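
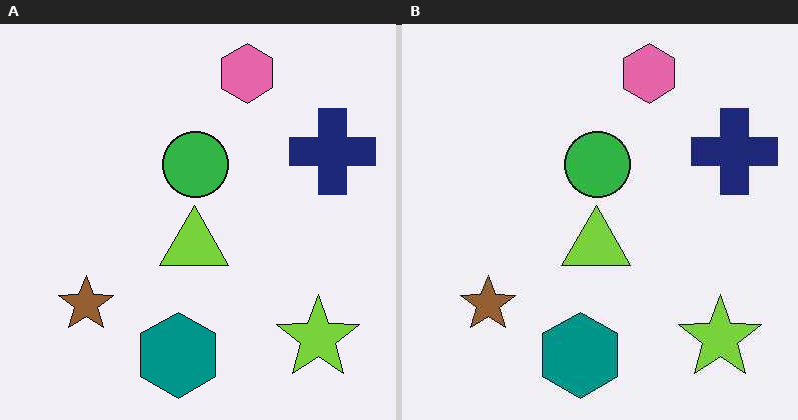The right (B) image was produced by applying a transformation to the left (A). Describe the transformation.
The image was JPEG-compressed with visible artifacts.

Blocky 8×8 compression artifacts appear around shape edges and the flat background shows ringing — characteristic JPEG degradation.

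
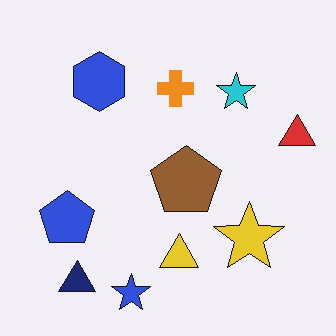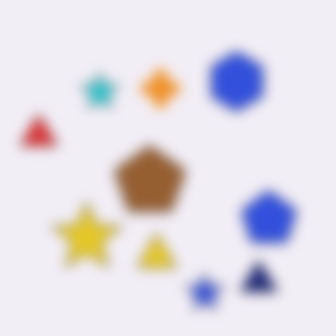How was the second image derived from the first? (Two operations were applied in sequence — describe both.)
The transformation is: strongly gaussian-blurred, then flipped horizontally (left ↔ right).

Shape edges and outlines are uniformly softened across the whole image. The red triangle is in the right of the first image and the left of the second — shapes on opposite sides of the vertical midline have swapped in a mirror flip.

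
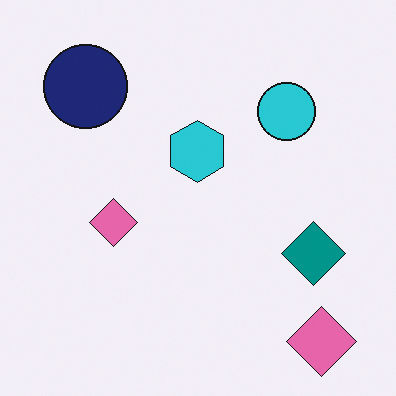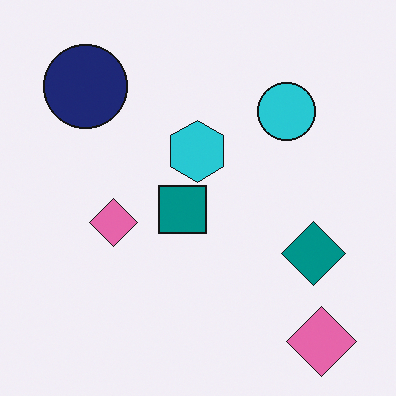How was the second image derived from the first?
The image was overlaid with an additional teal square.

A teal square appears in the second image that is absent from the first.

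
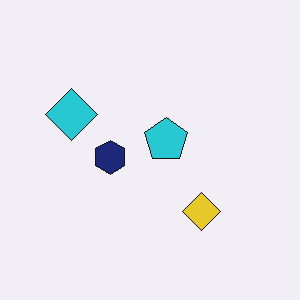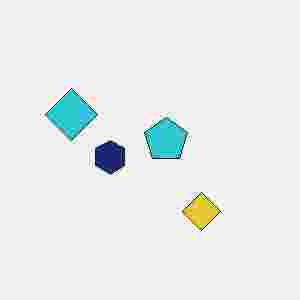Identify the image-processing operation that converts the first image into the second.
This is the original image heavily JPEG-compressed with obvious blocking artifacts.

Blocky 8×8 compression artifacts appear around shape edges and the flat background shows ringing — characteristic JPEG degradation.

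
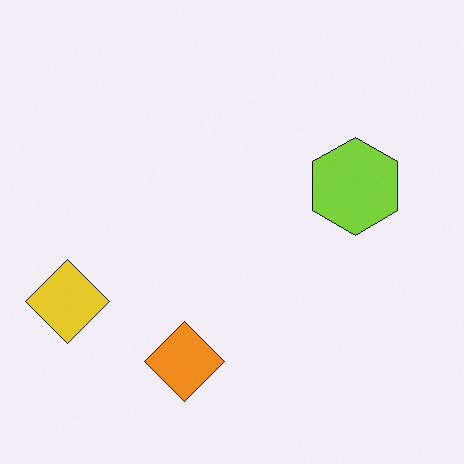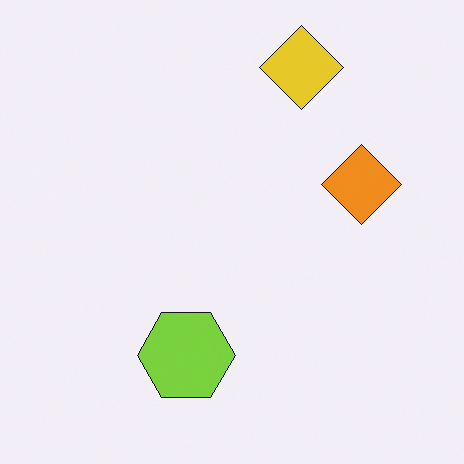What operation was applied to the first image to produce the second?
It was transposed (reflected across the top-left ↔ bottom-right diagonal).

Shapes have swapped their row and column positions — what was in the top-right is now in the bottom-left — a diagonal reflection.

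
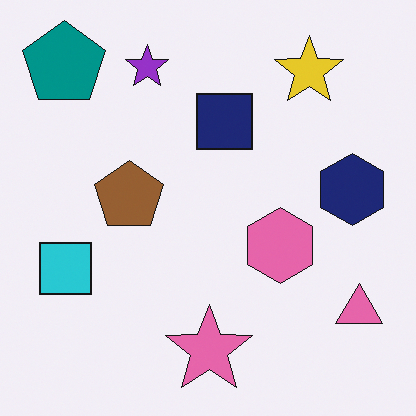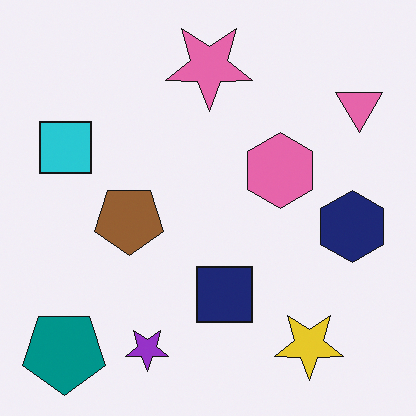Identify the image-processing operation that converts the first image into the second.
The second image is the first flipped vertically (top ↔ bottom).

The teal pentagon is in the top-left of the first image and the bottom-left of the second — shapes on opposite sides of the horizontal midline have swapped in a mirror flip.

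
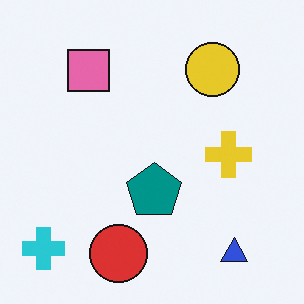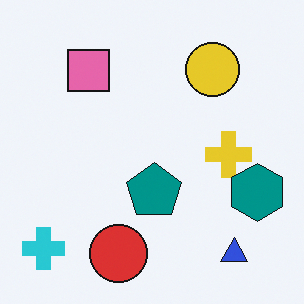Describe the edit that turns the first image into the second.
Overlaid with an additional teal hexagon.

A teal hexagon appears in the second image that is absent from the first.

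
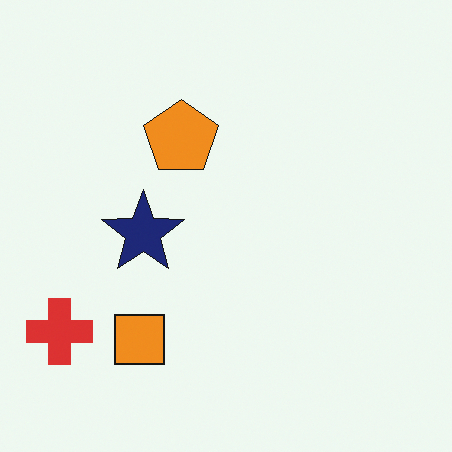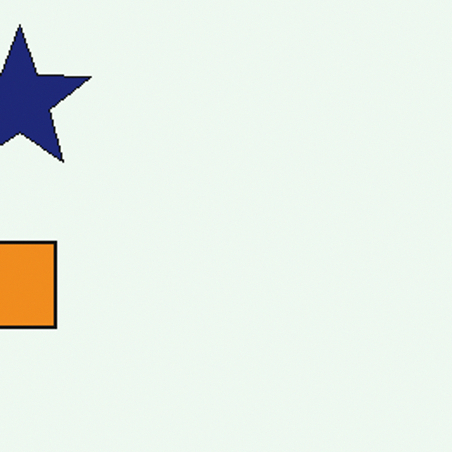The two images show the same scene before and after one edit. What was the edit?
The transformation is: cropped tightly and scaled back up.

The visible shapes are larger and the field of view is narrower; shapes near the original edges may be partly or wholly outside the frame — a crop-and-rescale.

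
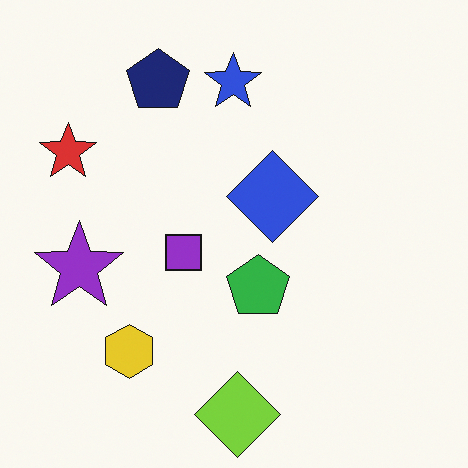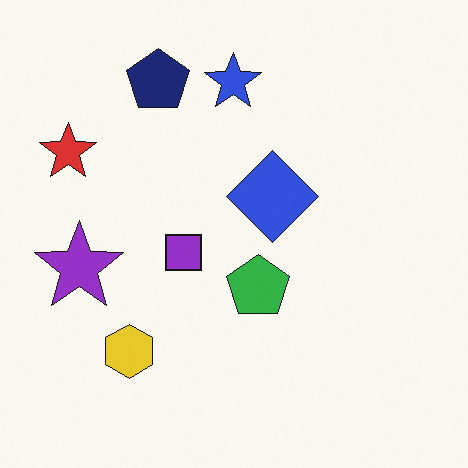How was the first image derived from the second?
This is the original image overlaid with an additional lime diamond.

A lime diamond appears in the first image that is absent from the second.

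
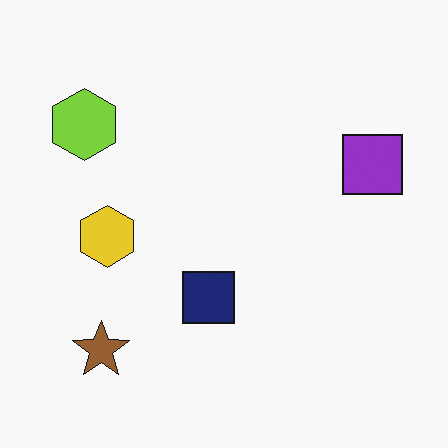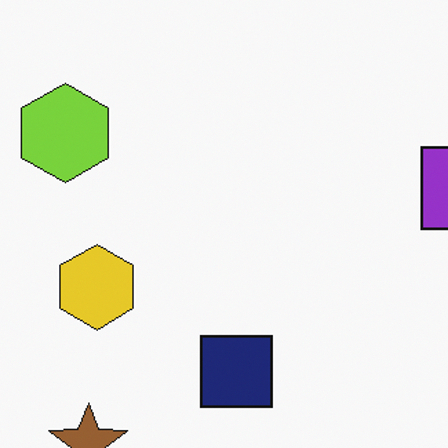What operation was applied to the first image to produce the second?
It was cropped to a modestly smaller region and rescaled.

The visible shapes are larger and the field of view is narrower; shapes near the original edges may be partly or wholly outside the frame — a crop-and-rescale.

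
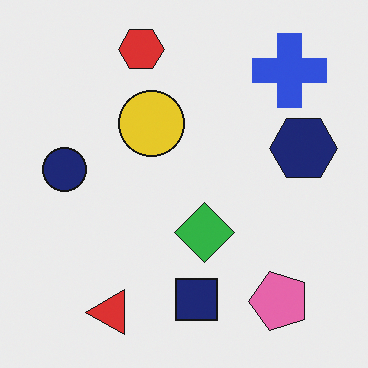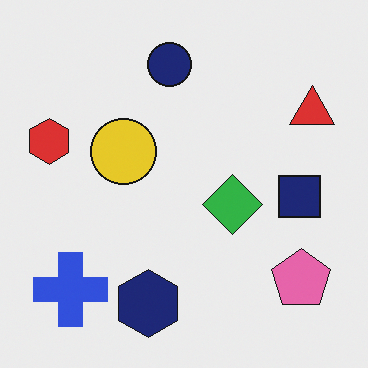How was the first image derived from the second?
The image was transposed (reflected across the top-left ↔ bottom-right diagonal).

Shapes have swapped their row and column positions — what was in the top-right is now in the bottom-left — a diagonal reflection.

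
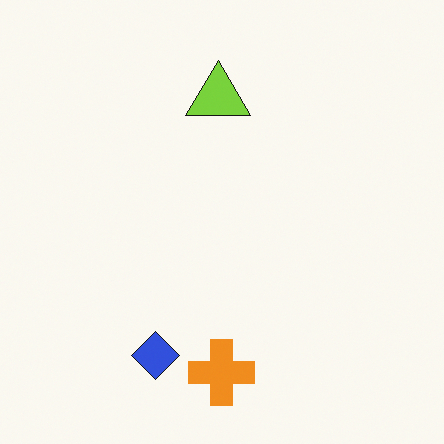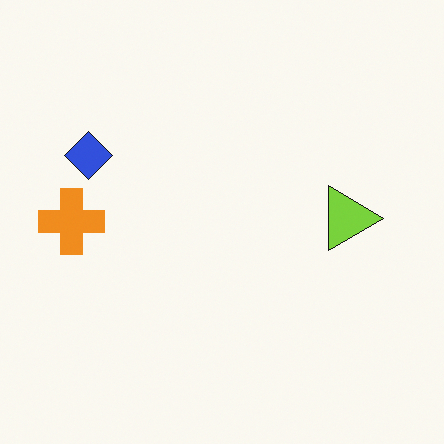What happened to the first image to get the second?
The transformation is: rotated 90° clockwise.

The orange cross sits in the bottom of the first image and the left of the second — consistent with a whole-image 90° clockwise rotation.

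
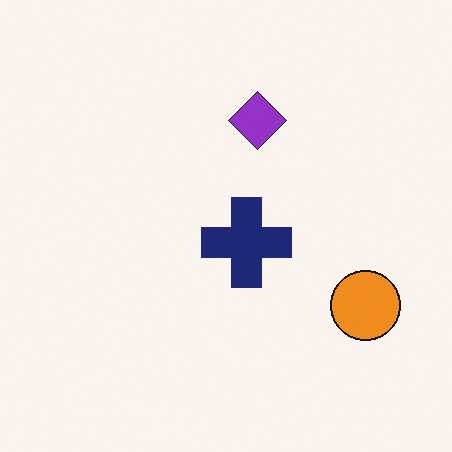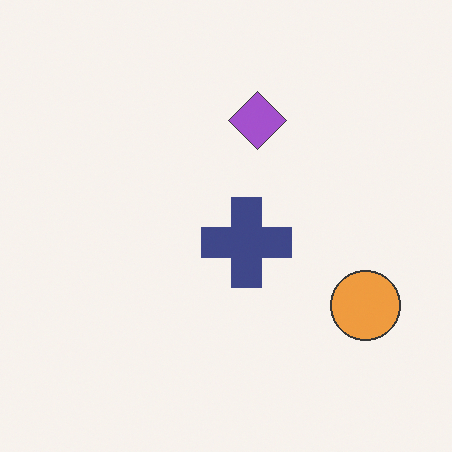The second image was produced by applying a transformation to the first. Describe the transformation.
Given slightly reduced contrast.

Tones are pushed toward mid-grey across the whole image — a global contrast change.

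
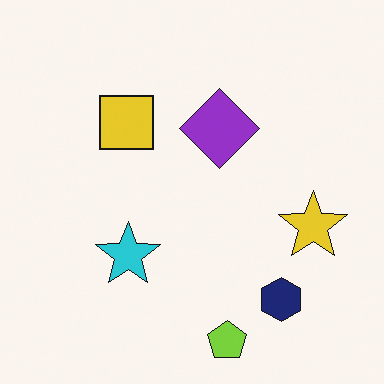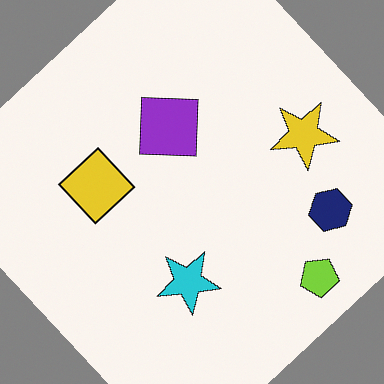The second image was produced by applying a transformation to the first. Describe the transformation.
Rotated counter-clockwise by a large amount — several tens of degrees.

Every shape is tilted by the same angle and the image corners show triangular fill wedges — a whole-image rotation by a non-right angle.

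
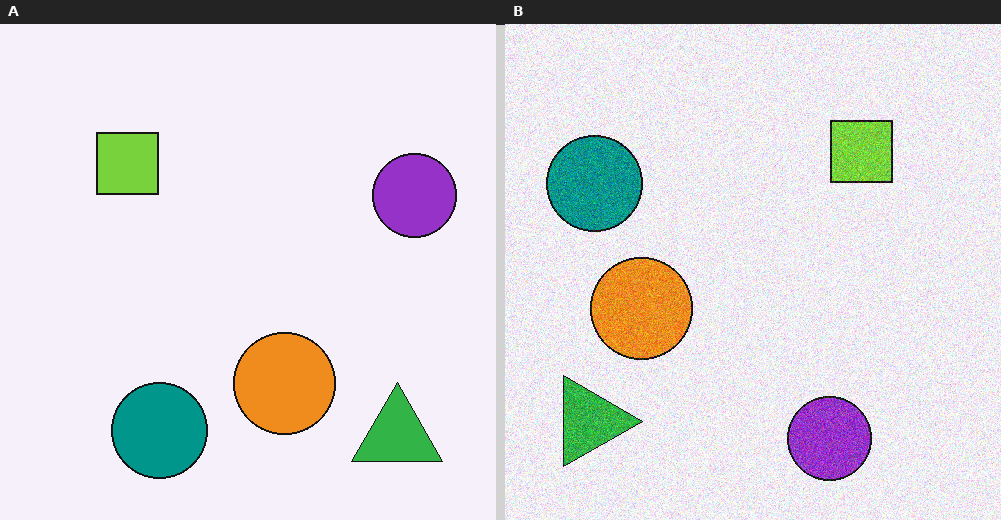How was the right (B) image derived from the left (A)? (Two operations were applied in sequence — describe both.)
It was rotated 90° clockwise, then degraded with visible gaussian noise.

The green triangle sits in the bottom-right of the left (A) image and the bottom-left of the right (B) — consistent with a whole-image 90° clockwise rotation. Random speckle covers the whole image, including the flat background.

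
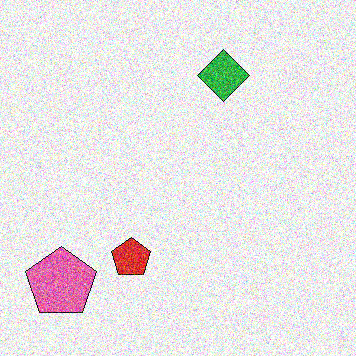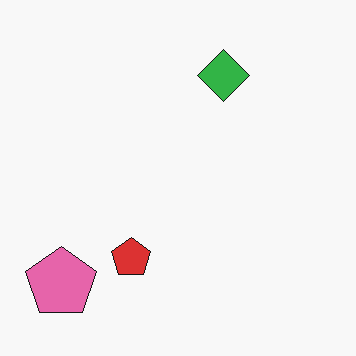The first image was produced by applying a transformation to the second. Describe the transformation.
Degraded with a thick layer of grain.

Random speckle covers the whole image, including the flat background.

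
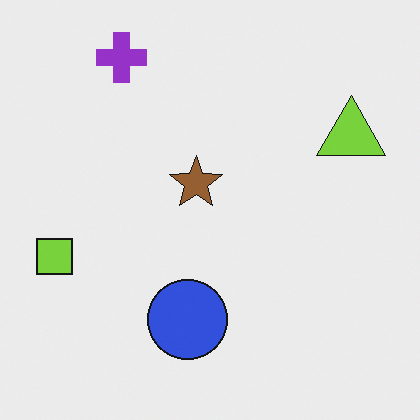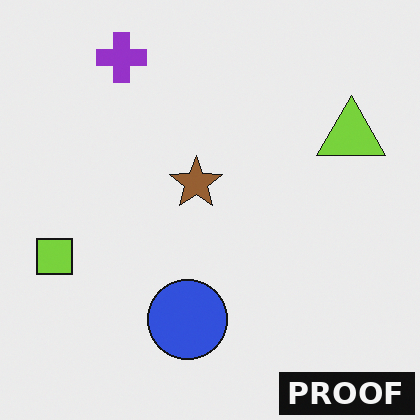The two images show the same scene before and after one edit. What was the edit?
The image was watermarked with the text "PROOF" in the lower-right corner.

A dark label reading "PROOF" appears in the lower-right corner.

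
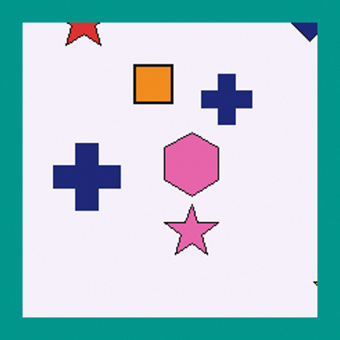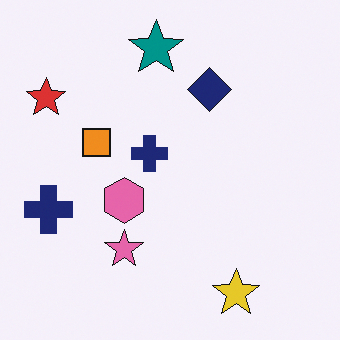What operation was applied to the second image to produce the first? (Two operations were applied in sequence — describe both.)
The image was cropped slightly and scaled back up, then framed with a teal border.

The visible shapes are larger and the field of view is narrower; shapes near the original edges may be partly or wholly outside the frame — a crop-and-rescale. A solid teal frame runs around the edge of the first image, with the content slightly shrunk inside it.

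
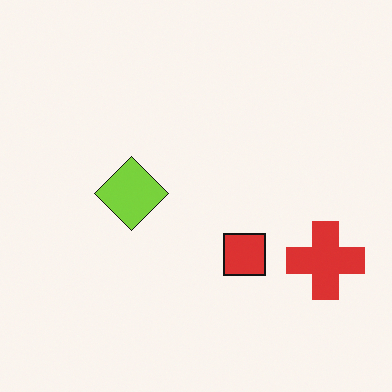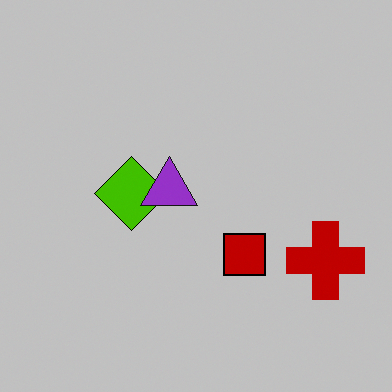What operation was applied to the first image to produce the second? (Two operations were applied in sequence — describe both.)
It was aggressively posterized, then overlaid with an additional purple triangle.

Each flat color has snapped to a coarser quantized level — most visibly, the near-white background has dropped to a flat grey. A purple triangle appears in the second image that is absent from the first.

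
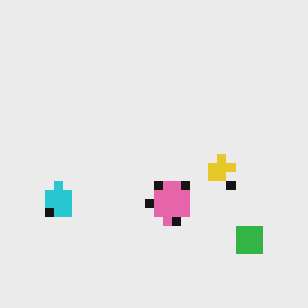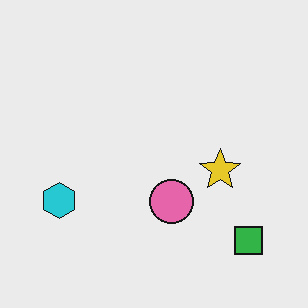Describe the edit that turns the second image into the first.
It was heavily pixelated into large blocks.

Shapes are reduced to large square blocks; fine edges and outlines are lost — a downscale-then-upscale (mosaic) effect.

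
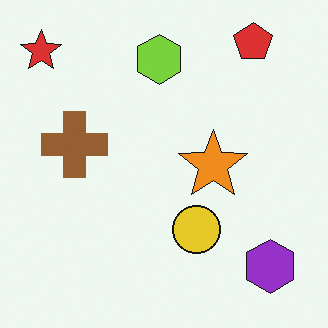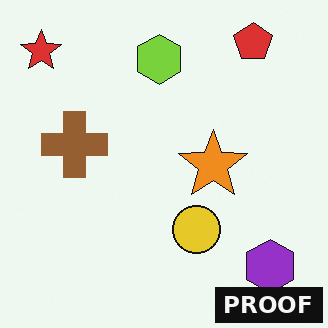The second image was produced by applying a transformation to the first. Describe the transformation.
Watermarked with the text "PROOF" in the lower-right corner.

A dark label reading "PROOF" appears in the lower-right corner.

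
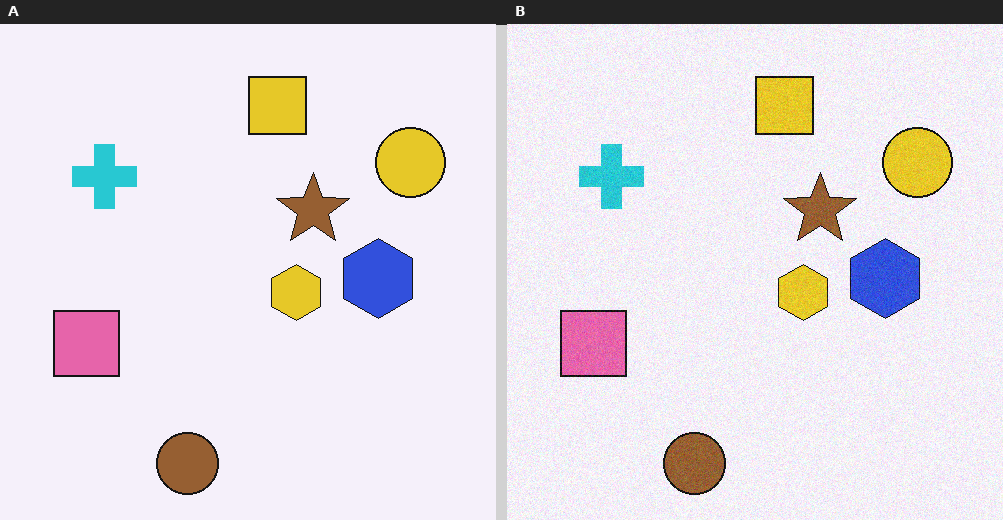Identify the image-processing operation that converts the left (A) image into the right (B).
The transformation is: degraded with subtle gaussian noise.

Random speckle covers the whole image, including the flat background.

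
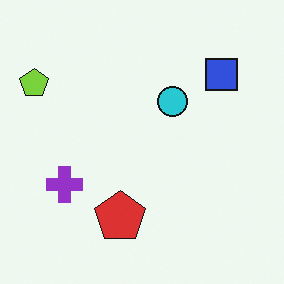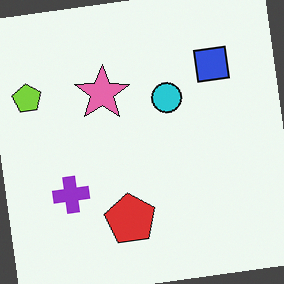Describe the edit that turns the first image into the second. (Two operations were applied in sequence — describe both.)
The second image is the first rotated counter-clockwise by a slight angle, then overlaid with an additional pink star.

Every shape is tilted by the same angle and the image corners show triangular fill wedges — a whole-image rotation by a non-right angle. A pink star appears in the second image that is absent from the first.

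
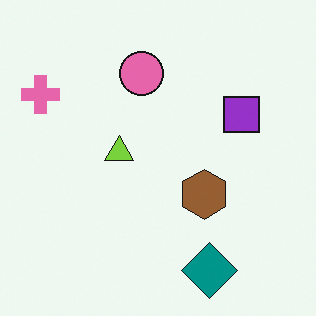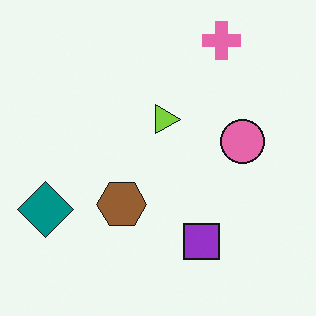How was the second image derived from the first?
The image was rotated 90° clockwise.

The pink cross sits in the top-left of the first image and the top-right of the second — consistent with a whole-image 90° clockwise rotation.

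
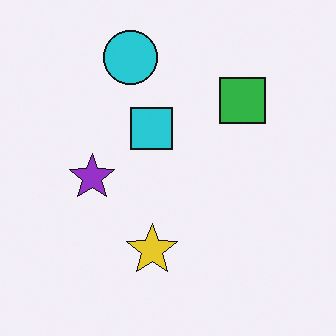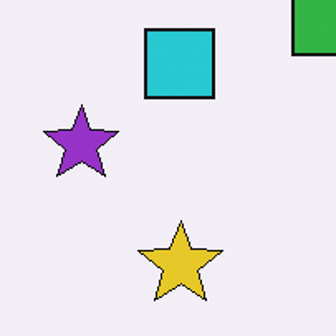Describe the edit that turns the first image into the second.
This is the original image cropped to a noticeably smaller region and rescaled.

The visible shapes are larger and the field of view is narrower; shapes near the original edges may be partly or wholly outside the frame — a crop-and-rescale.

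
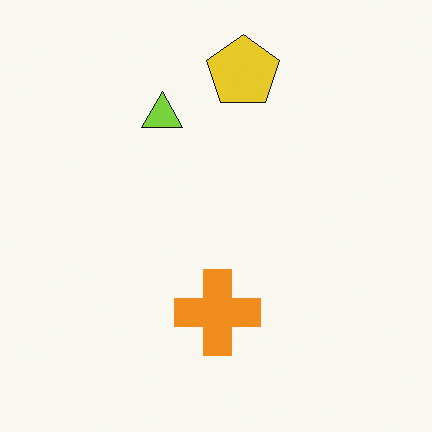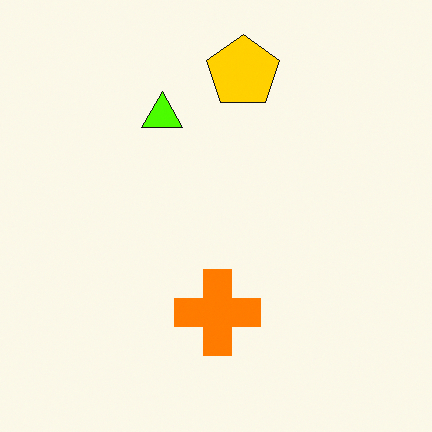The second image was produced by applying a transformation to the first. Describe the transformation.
Heavily oversaturated.

All colors are more vivid — a global saturation change.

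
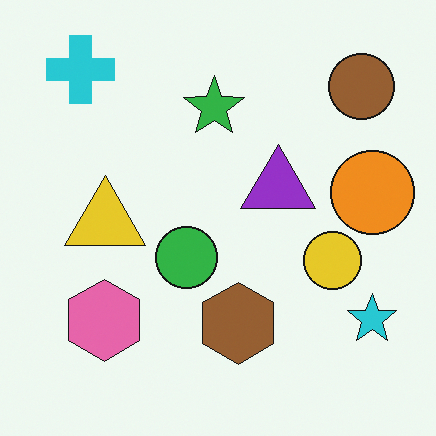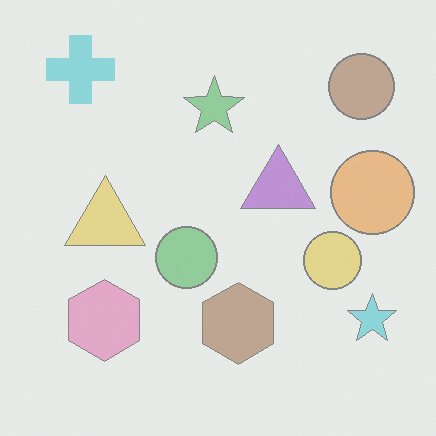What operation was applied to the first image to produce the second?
The transformation is: washed out (contrast reduced).

Tones are pushed toward mid-grey across the whole image — a global contrast change.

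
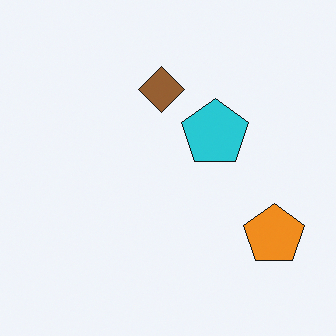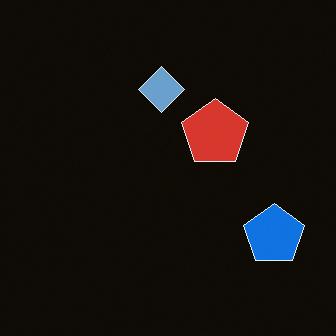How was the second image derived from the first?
The transformation is: color-inverted (negative).

The light background has become dark and every shape's color is its complement — a photographic negative.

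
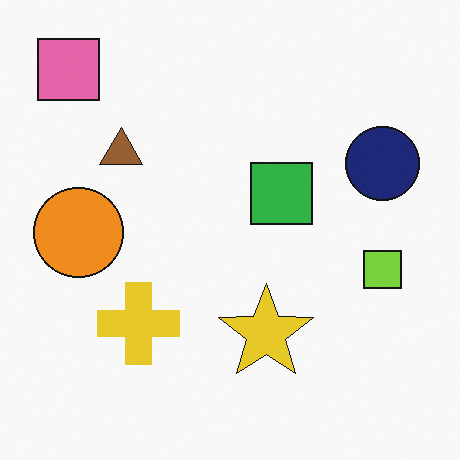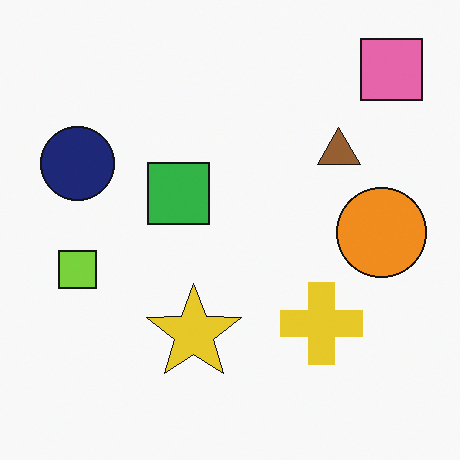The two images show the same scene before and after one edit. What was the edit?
The second image is the first flipped horizontally (left ↔ right).

The pink square is in the top-left of the first image and the top-right of the second — shapes on opposite sides of the vertical midline have swapped in a mirror flip.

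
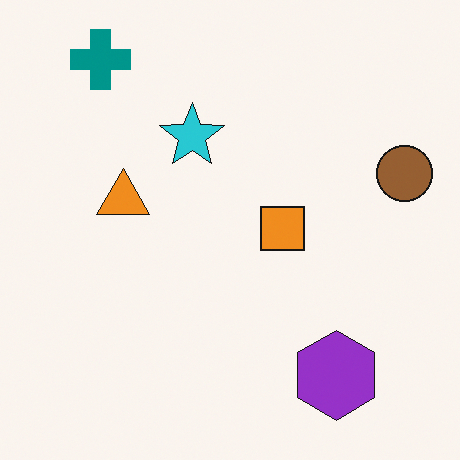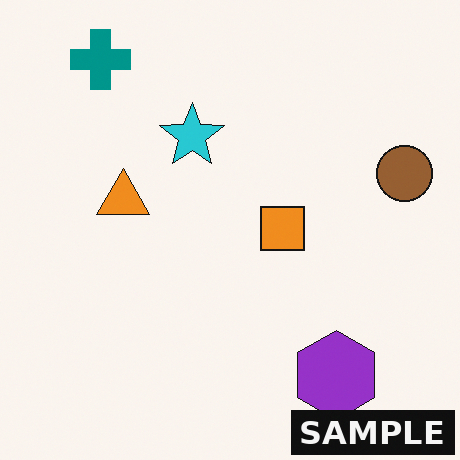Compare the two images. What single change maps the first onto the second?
The transformation is: watermarked with the text "SAMPLE" in the lower-right corner.

A dark label reading "SAMPLE" appears in the lower-right corner.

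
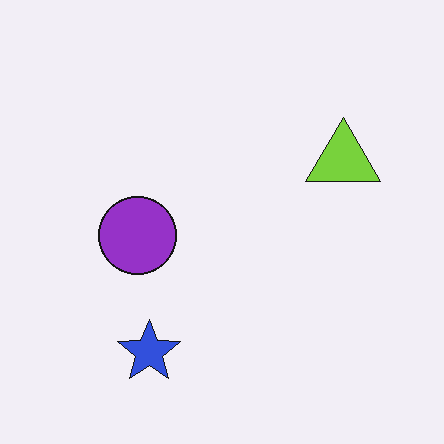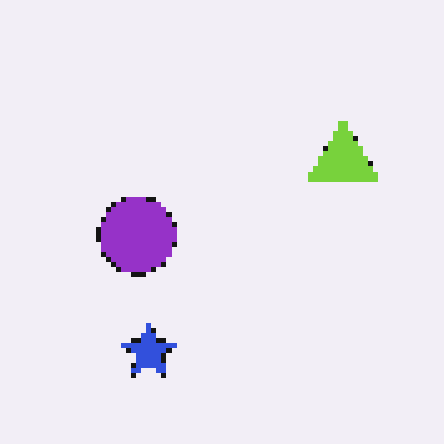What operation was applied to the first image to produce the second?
The second image is the first mildly pixelated.

Shapes are reduced to large square blocks; fine edges and outlines are lost — a downscale-then-upscale (mosaic) effect.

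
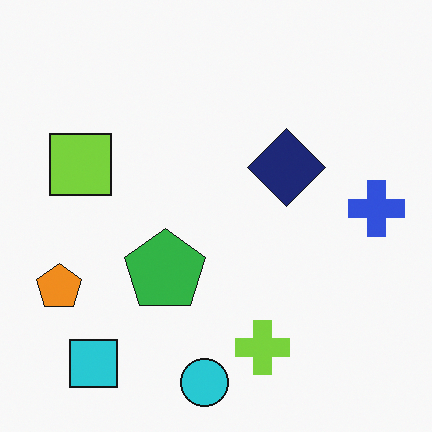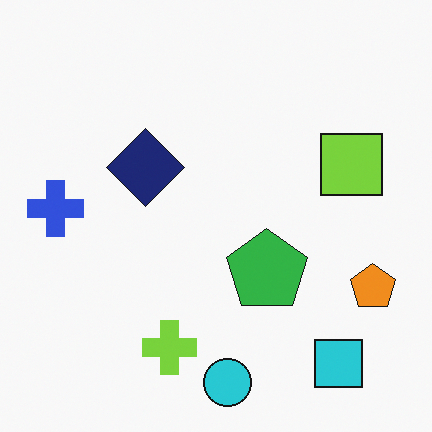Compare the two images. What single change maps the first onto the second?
Flipped horizontally (left ↔ right).

The blue cross is in the right of the first image and the left of the second — shapes on opposite sides of the vertical midline have swapped in a mirror flip.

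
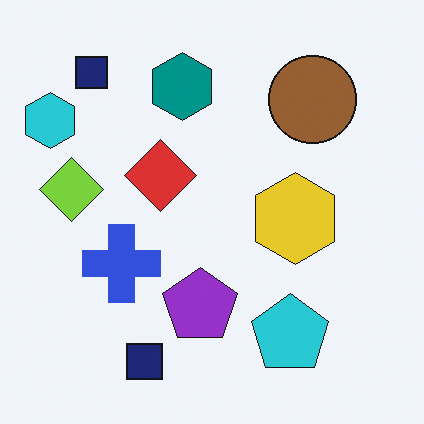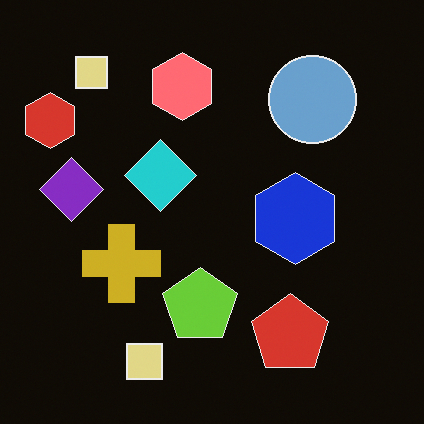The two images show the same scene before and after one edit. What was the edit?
The second image is the first color-inverted (negative).

The light background has become dark and every shape's color is its complement — a photographic negative.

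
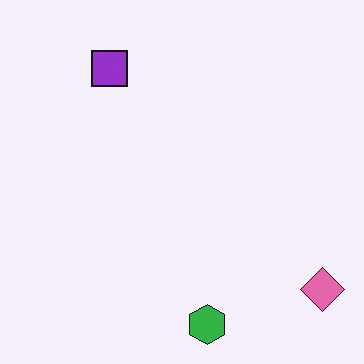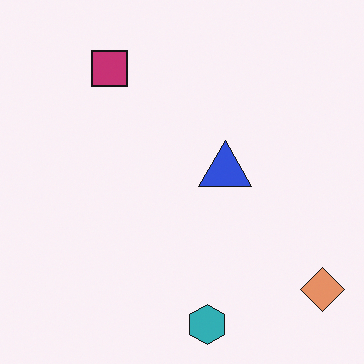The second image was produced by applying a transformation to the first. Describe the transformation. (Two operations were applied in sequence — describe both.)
Hue-shifted slightly, then overlaid with an additional blue triangle.

Every shape's color has rotated by the same amount around the hue wheel — a uniform hue shift. A blue triangle appears in the second image that is absent from the first.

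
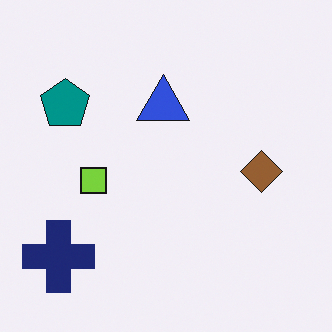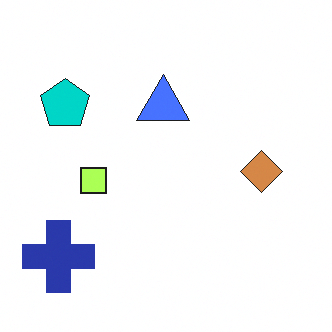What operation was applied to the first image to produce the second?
It was brightened a lot.

Every pixel — background and shapes alike — is uniformly brightened.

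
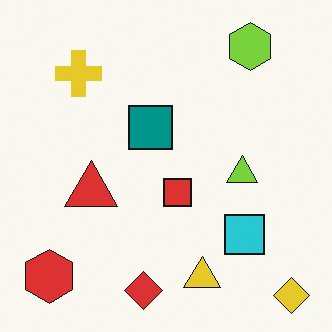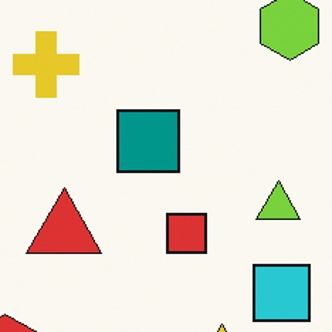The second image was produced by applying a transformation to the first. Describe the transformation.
It was cropped slightly and scaled back up.

The visible shapes are larger and the field of view is narrower; shapes near the original edges may be partly or wholly outside the frame — a crop-and-rescale.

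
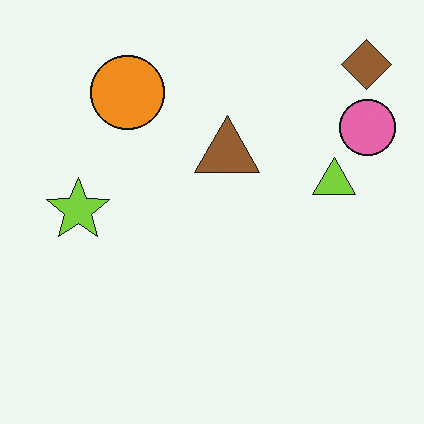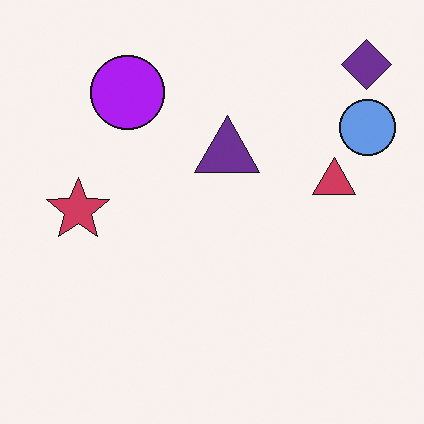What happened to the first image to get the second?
This is the original image hue-shifted through roughly half the color wheel.

Every shape's color has rotated by the same amount around the hue wheel — a uniform hue shift.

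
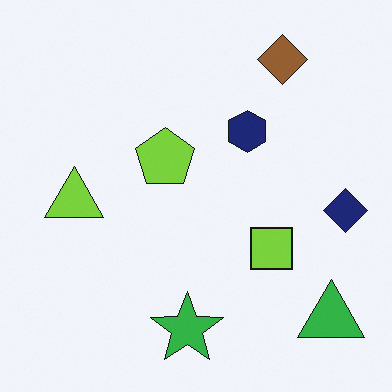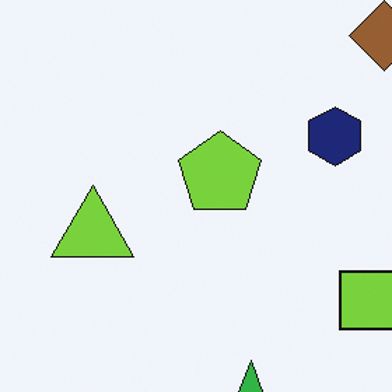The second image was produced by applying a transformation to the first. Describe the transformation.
The transformation is: cropped to a modestly smaller region and rescaled.

The visible shapes are larger and the field of view is narrower; shapes near the original edges may be partly or wholly outside the frame — a crop-and-rescale.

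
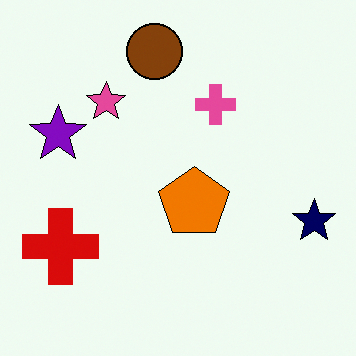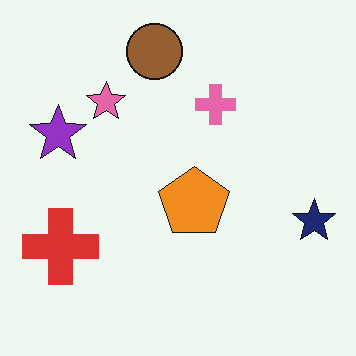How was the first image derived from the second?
The first image is the second given slightly increased contrast.

Tones are pushed away from mid-grey across the whole image — a global contrast change.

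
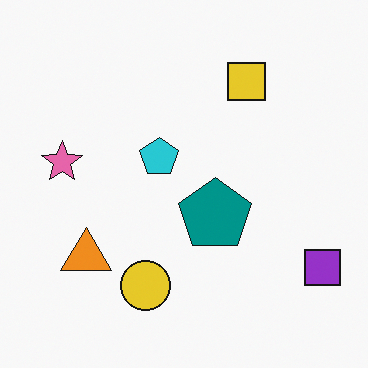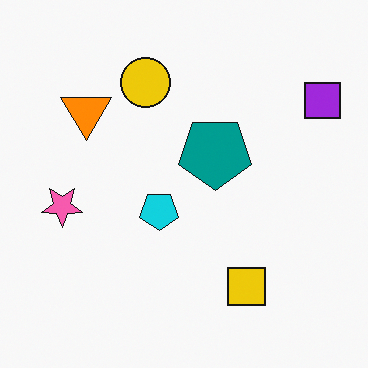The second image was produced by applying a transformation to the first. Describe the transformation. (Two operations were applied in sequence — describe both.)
Slightly oversaturated, then flipped vertically (top ↔ bottom).

All colors are more vivid — a global saturation change. The yellow square is in the top-right of the first image and the bottom-right of the second — shapes on opposite sides of the horizontal midline have swapped in a mirror flip.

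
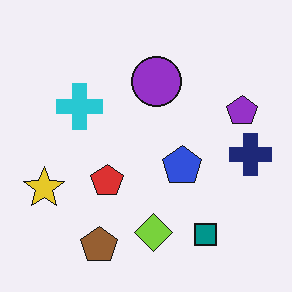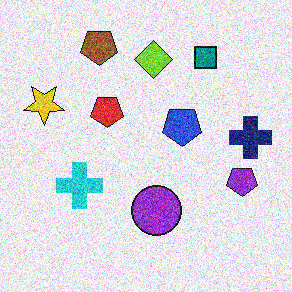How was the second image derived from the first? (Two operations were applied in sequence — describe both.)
The second image is the first degraded with a thick layer of grain, then flipped vertically (top ↔ bottom).

Random speckle covers the whole image, including the flat background. The brown pentagon is in the bottom of the first image and the top of the second — shapes on opposite sides of the horizontal midline have swapped in a mirror flip.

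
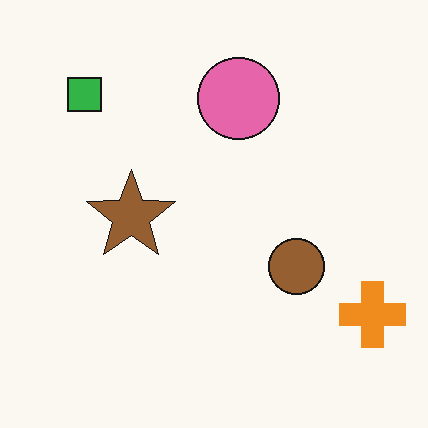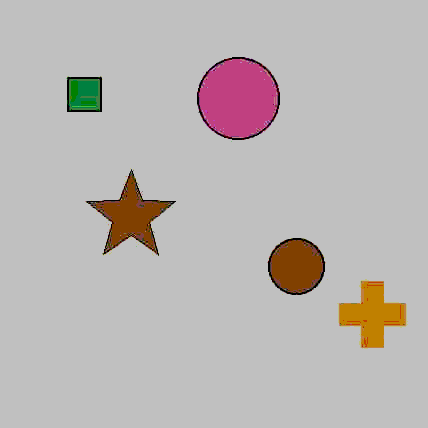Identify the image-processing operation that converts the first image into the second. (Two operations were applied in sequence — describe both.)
The transformation is: heavily JPEG-compressed with obvious blocking artifacts, then heavily posterized to just a handful of flat colors.

Blocky 8×8 compression artifacts appear around shape edges and the flat background shows ringing — characteristic JPEG degradation. Each flat color has snapped to a coarser quantized level — most visibly, the near-white background has dropped to a flat grey.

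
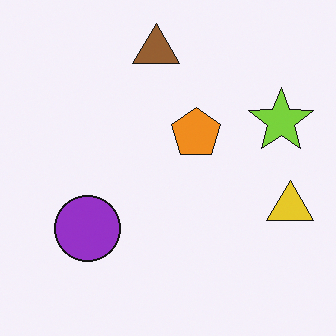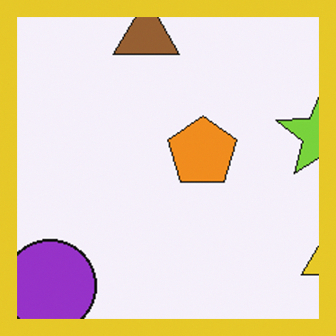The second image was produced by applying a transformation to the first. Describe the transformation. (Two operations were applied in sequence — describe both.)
This is the original image cropped slightly and scaled back up, then framed with a yellow border.

The visible shapes are larger and the field of view is narrower; shapes near the original edges may be partly or wholly outside the frame — a crop-and-rescale. A solid yellow frame runs around the edge of the second image, with the content slightly shrunk inside it.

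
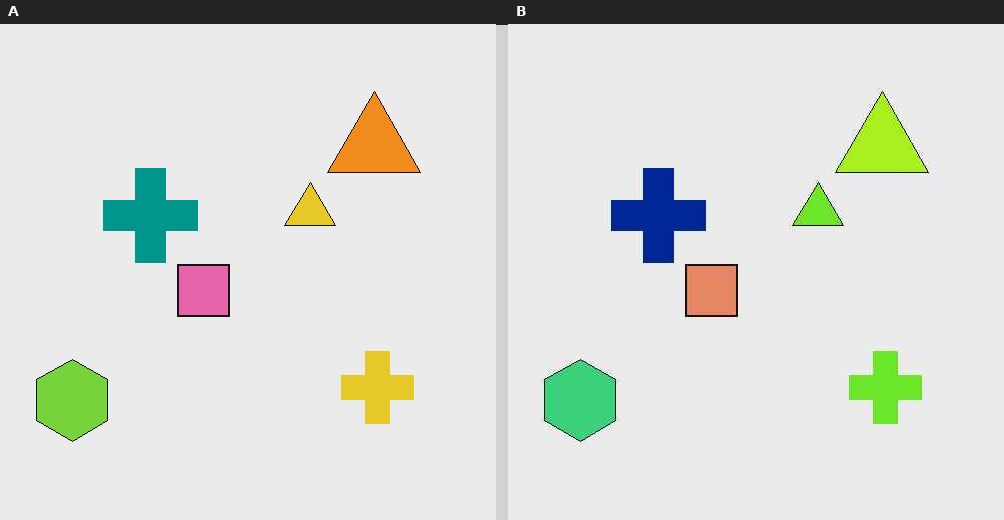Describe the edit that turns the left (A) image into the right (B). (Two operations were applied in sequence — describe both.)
This is the original image hue-shifted by a small amount, then given moderate JPEG compression.

Every shape's color has rotated by the same amount around the hue wheel — a uniform hue shift. Blocky 8×8 compression artifacts appear around shape edges and the flat background shows ringing — characteristic JPEG degradation.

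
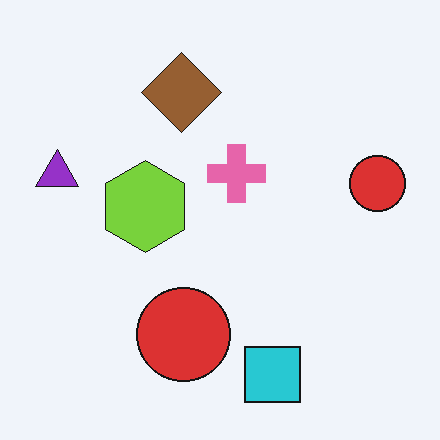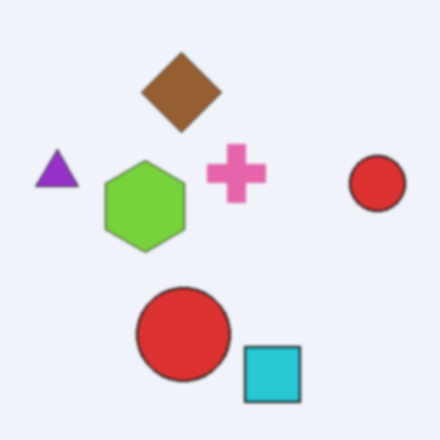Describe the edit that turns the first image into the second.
The transformation is: slightly softened.

Shape edges and outlines are uniformly softened across the whole image.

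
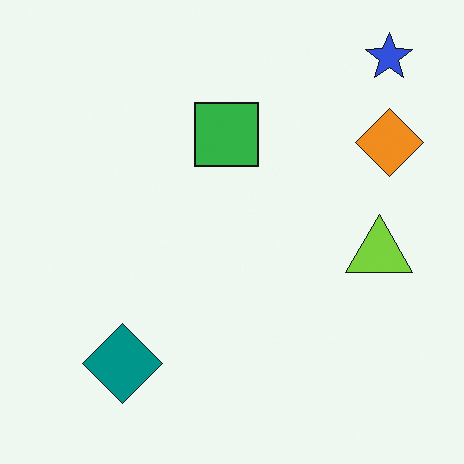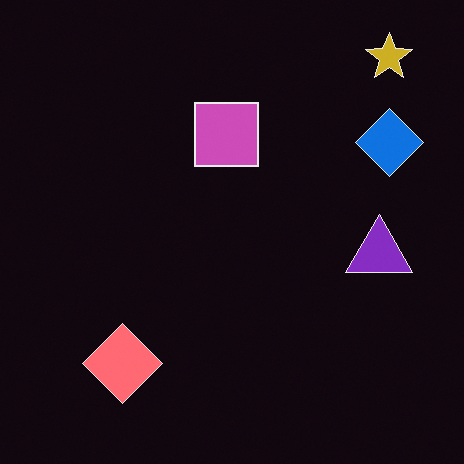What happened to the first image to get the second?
This is the original image color-inverted (negative).

The light background has become dark and every shape's color is its complement — a photographic negative.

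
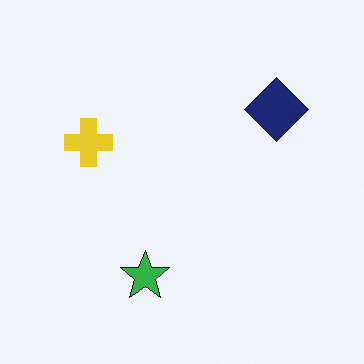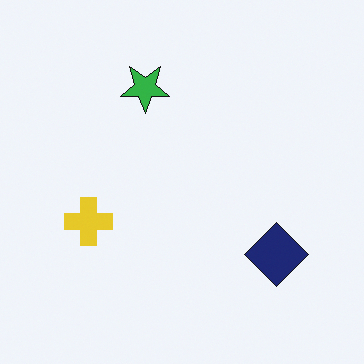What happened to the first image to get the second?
The transformation is: flipped vertically (top ↔ bottom).

The green star is in the bottom of the first image and the top of the second — shapes on opposite sides of the horizontal midline have swapped in a mirror flip.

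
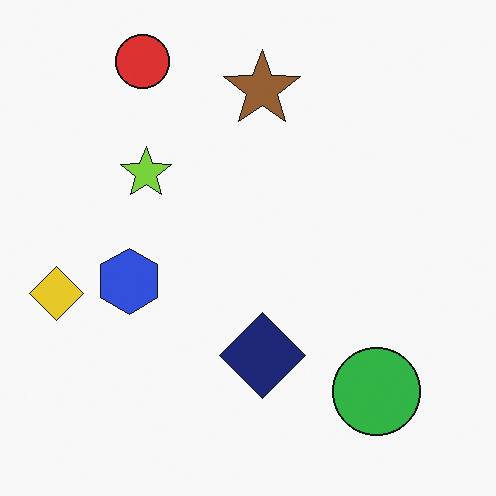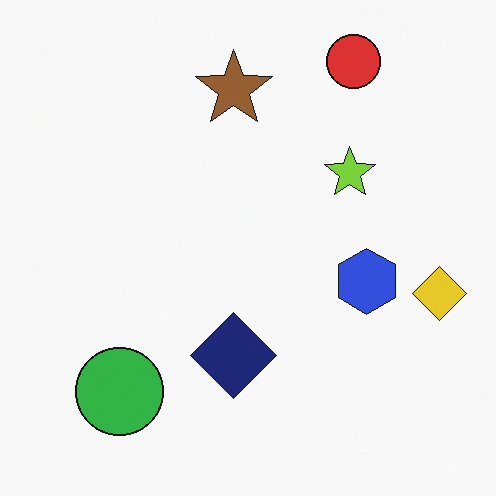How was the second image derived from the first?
The second image is the first flipped horizontally (left ↔ right).

The yellow diamond is in the left of the first image and the right of the second — shapes on opposite sides of the vertical midline have swapped in a mirror flip.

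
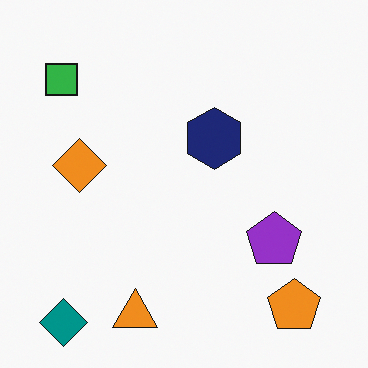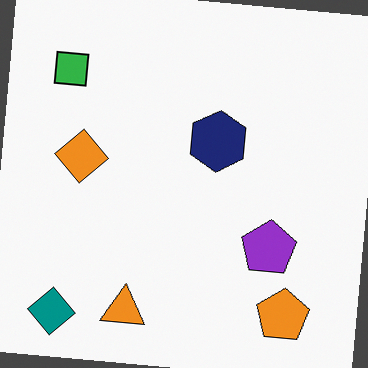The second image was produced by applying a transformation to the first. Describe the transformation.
The second image is the first rotated clockwise by a slight angle.

Every shape is tilted by the same angle and the image corners show triangular fill wedges — a whole-image rotation by a non-right angle.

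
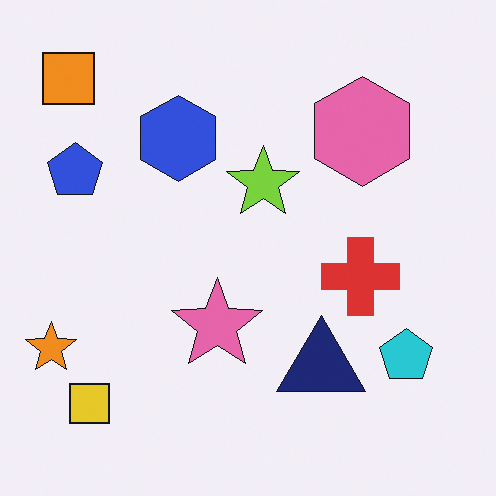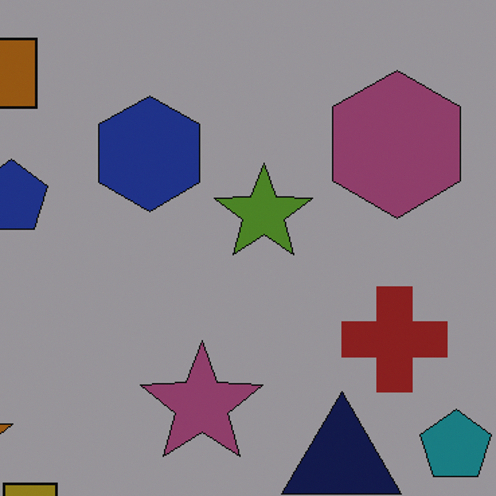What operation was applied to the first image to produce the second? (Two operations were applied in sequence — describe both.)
The second image is the first cropped to a modestly smaller region and rescaled, then substantially darkened.

The visible shapes are larger and the field of view is narrower; shapes near the original edges may be partly or wholly outside the frame — a crop-and-rescale. Every pixel — background and shapes alike — is uniformly darkened.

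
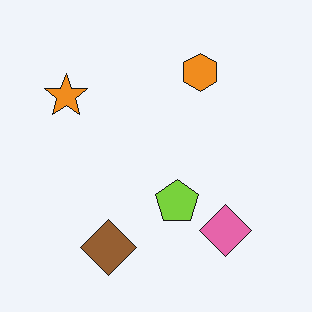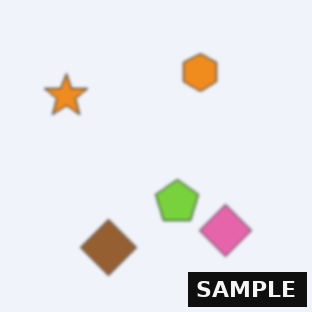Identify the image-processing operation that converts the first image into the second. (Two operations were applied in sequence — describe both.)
This is the original image given a subtle gaussian blur, then watermarked with the text "SAMPLE" in the lower-right corner.

Shape edges and outlines are uniformly softened across the whole image. A dark label reading "SAMPLE" appears in the lower-right corner.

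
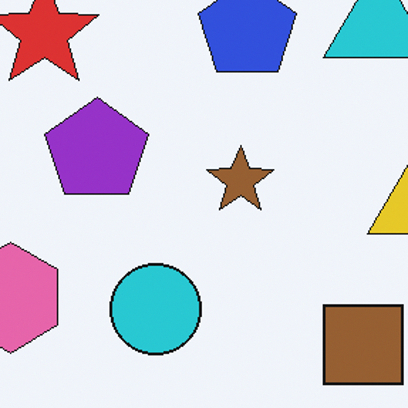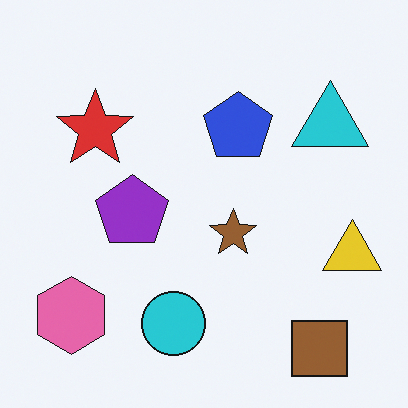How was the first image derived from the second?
The transformation is: cropped slightly and scaled back up.

The visible shapes are larger and the field of view is narrower; shapes near the original edges may be partly or wholly outside the frame — a crop-and-rescale.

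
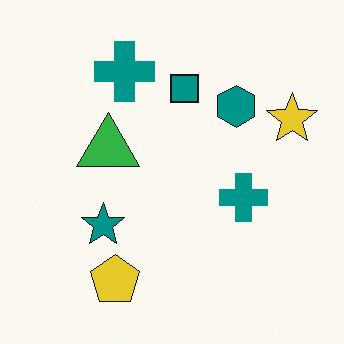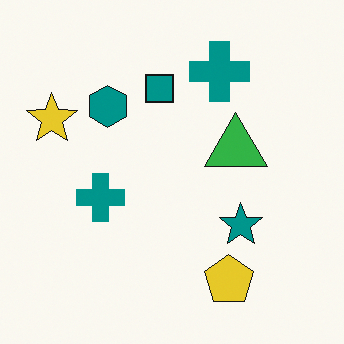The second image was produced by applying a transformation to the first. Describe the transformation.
This is the original image flipped horizontally (left ↔ right).

The yellow star is in the right of the first image and the left of the second — shapes on opposite sides of the vertical midline have swapped in a mirror flip.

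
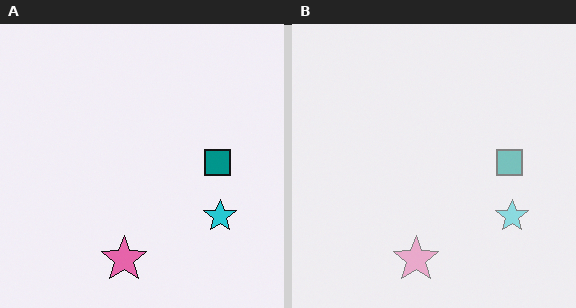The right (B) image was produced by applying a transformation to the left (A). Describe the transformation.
The image was given much lower contrast.

Tones are pushed toward mid-grey across the whole image — a global contrast change.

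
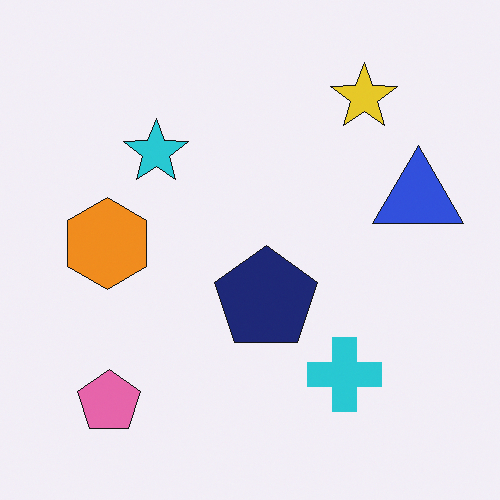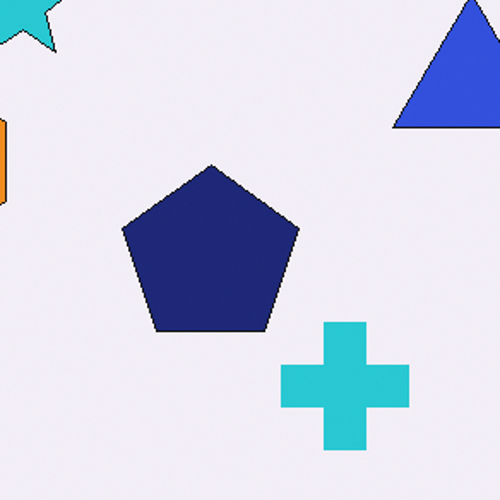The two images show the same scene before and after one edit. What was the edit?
This is the original image cropped to a noticeably smaller region and rescaled.

The visible shapes are larger and the field of view is narrower; shapes near the original edges may be partly or wholly outside the frame — a crop-and-rescale.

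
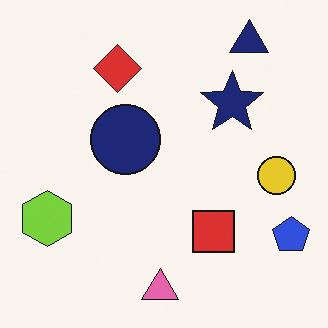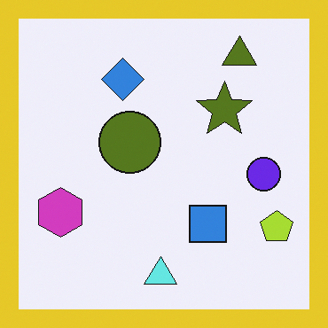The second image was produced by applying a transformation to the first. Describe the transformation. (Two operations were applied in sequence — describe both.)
The second image is the first hue-shifted through roughly half the color wheel, then framed with a yellow border.

Every shape's color has rotated by the same amount around the hue wheel — a uniform hue shift. A solid yellow frame runs around the edge of the second image, with the content slightly shrunk inside it.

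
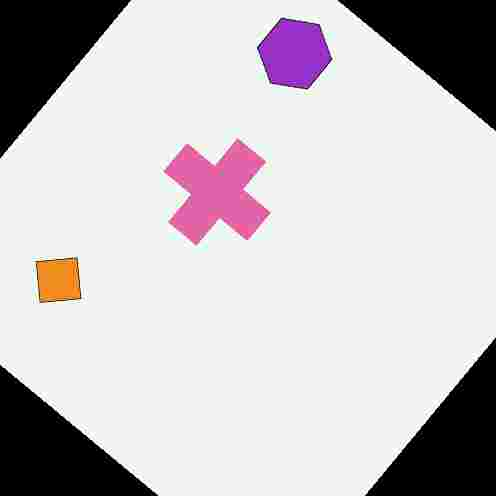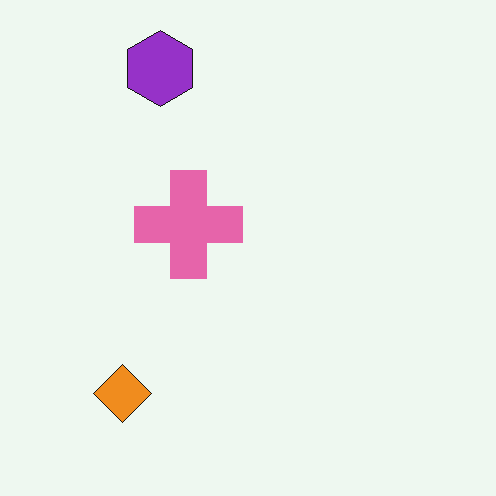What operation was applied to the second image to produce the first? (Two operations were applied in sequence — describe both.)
The first image is the second rotated clockwise by a large amount — several tens of degrees, then heavily JPEG-compressed with obvious blocking artifacts.

Every shape is tilted by the same angle and the image corners show triangular fill wedges — a whole-image rotation by a non-right angle. Blocky 8×8 compression artifacts appear around shape edges and the flat background shows ringing — characteristic JPEG degradation.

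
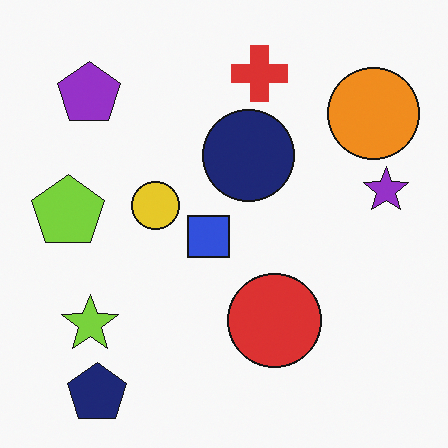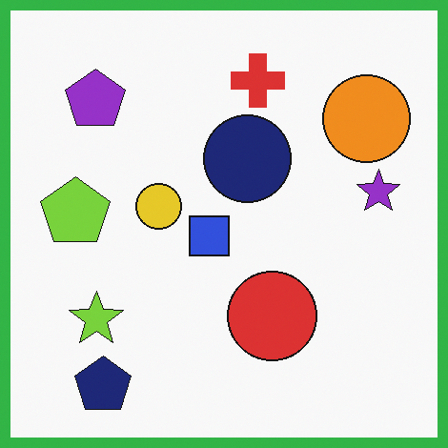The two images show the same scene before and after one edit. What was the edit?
It was framed with a green border.

A solid green frame runs around the edge of the second image, with the content slightly shrunk inside it.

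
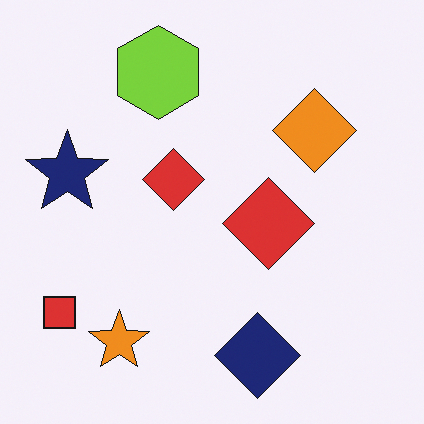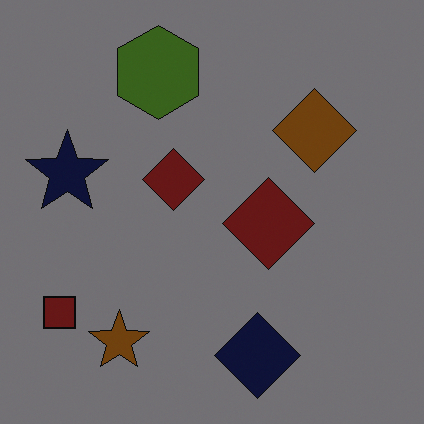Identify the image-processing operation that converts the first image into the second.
This is the original image darkened a lot.

Every pixel — background and shapes alike — is uniformly darkened.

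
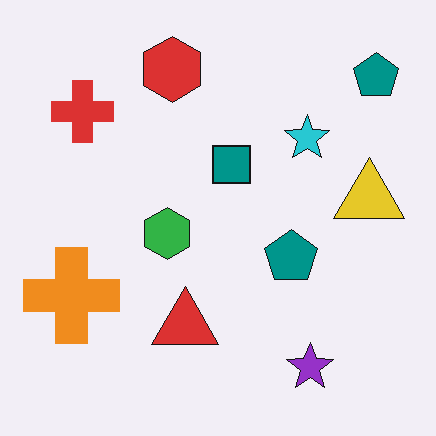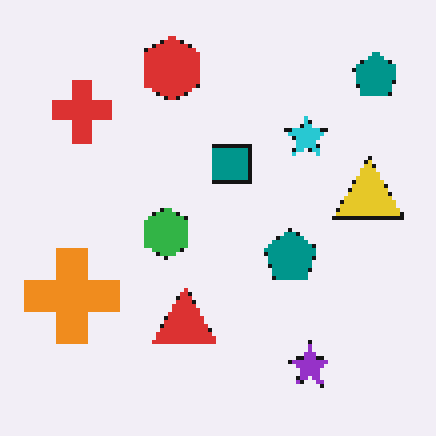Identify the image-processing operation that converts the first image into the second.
This is the original image lightly pixelated (a mild mosaic effect).

Shapes are reduced to large square blocks; fine edges and outlines are lost — a downscale-then-upscale (mosaic) effect.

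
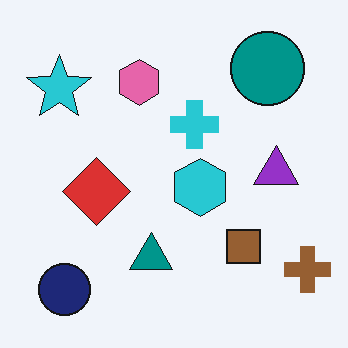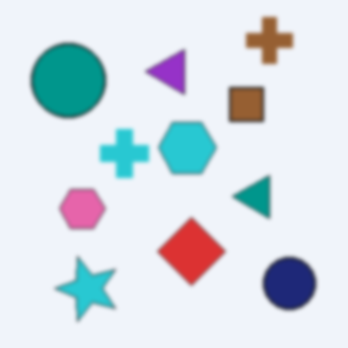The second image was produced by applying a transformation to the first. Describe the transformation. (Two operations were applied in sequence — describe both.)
It was rotated 90° counter-clockwise, then given a subtle gaussian blur.

The brown cross sits in the bottom-right of the first image and the top-right of the second — consistent with a whole-image 90° counter-clockwise rotation. Shape edges and outlines are uniformly softened across the whole image.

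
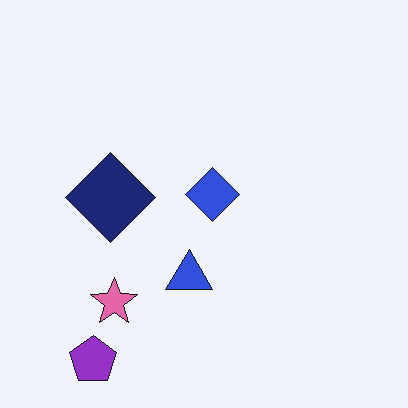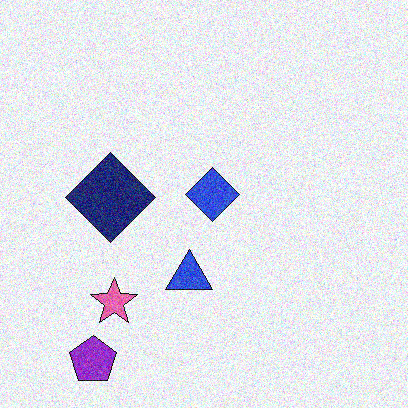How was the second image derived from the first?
The transformation is: degraded with visible gaussian noise.

Random speckle covers the whole image, including the flat background.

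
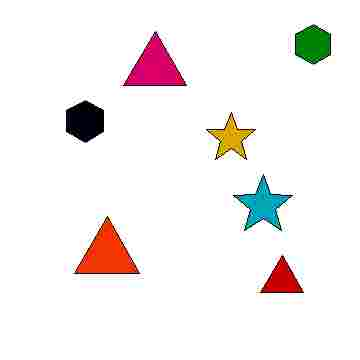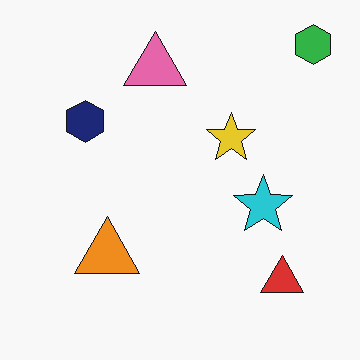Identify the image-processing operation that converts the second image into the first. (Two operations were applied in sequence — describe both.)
The first image is the second boosted in contrast, then heavily JPEG-compressed with obvious blocking artifacts.

Tones are pushed away from mid-grey across the whole image — a global contrast change. Blocky 8×8 compression artifacts appear around shape edges and the flat background shows ringing — characteristic JPEG degradation.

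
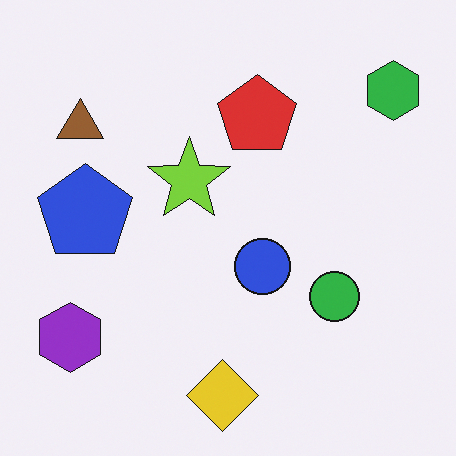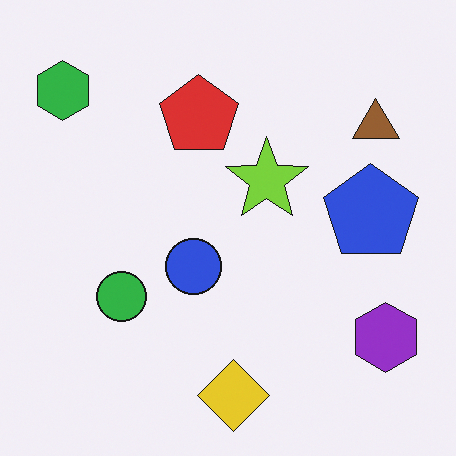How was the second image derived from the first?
This is the original image flipped horizontally (left ↔ right).

The green hexagon is in the top-right of the first image and the top-left of the second — shapes on opposite sides of the vertical midline have swapped in a mirror flip.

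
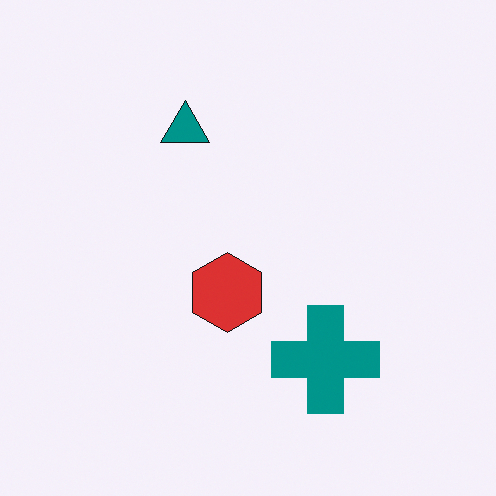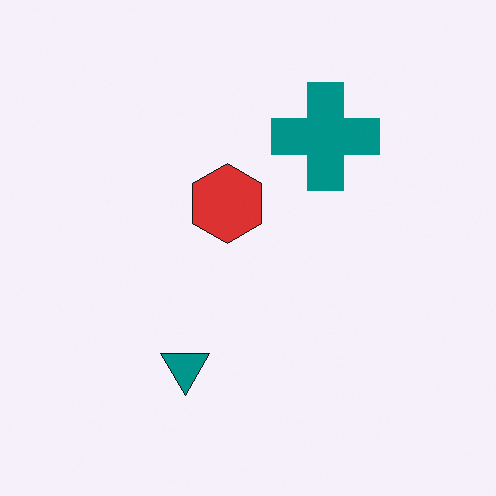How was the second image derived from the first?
The transformation is: flipped vertically (top ↔ bottom).

The teal triangle is in the top of the first image and the bottom of the second — shapes on opposite sides of the horizontal midline have swapped in a mirror flip.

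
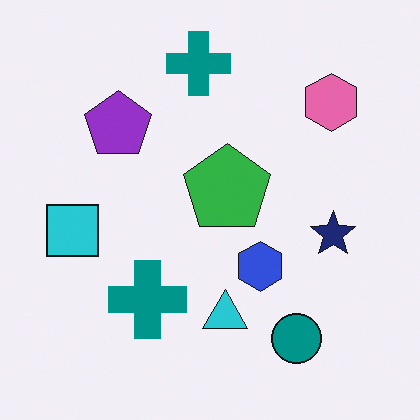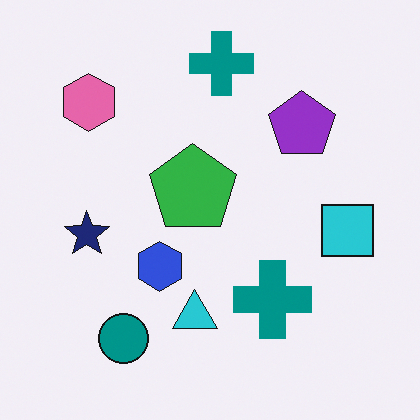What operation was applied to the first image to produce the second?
The second image is the first flipped horizontally (left ↔ right).

The cyan square is in the left of the first image and the right of the second — shapes on opposite sides of the vertical midline have swapped in a mirror flip.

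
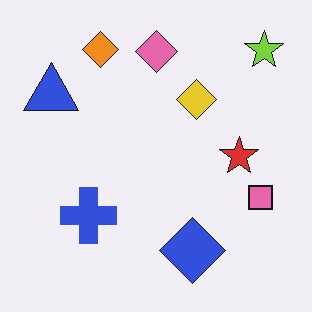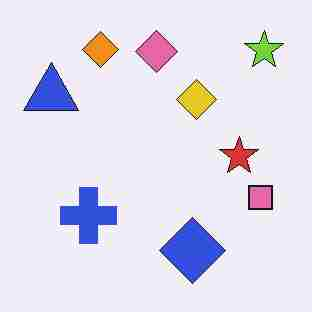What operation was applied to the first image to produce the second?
This is the original image heavily JPEG-compressed with obvious blocking artifacts.

Blocky 8×8 compression artifacts appear around shape edges and the flat background shows ringing — characteristic JPEG degradation.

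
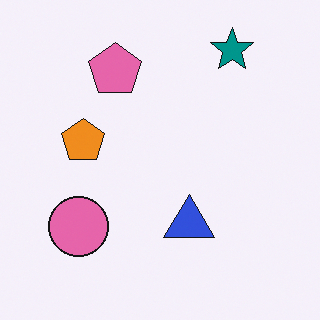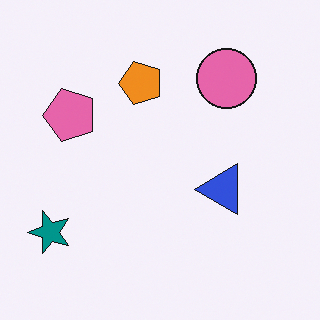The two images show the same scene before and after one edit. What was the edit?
It was transposed (reflected across the top-left ↔ bottom-right diagonal).

Shapes have swapped their row and column positions — what was in the top-right is now in the bottom-left — a diagonal reflection.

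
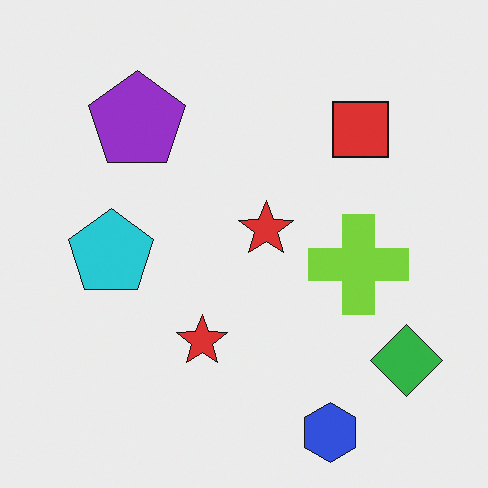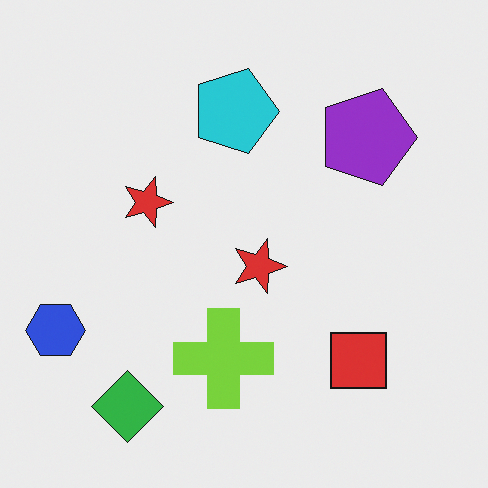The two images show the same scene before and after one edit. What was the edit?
The image was rotated 90° clockwise.

The blue hexagon sits in the bottom-right of the first image and the bottom-left of the second — consistent with a whole-image 90° clockwise rotation.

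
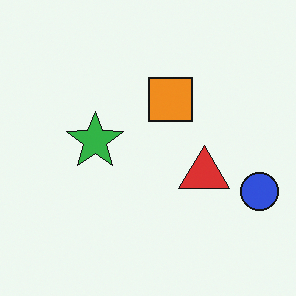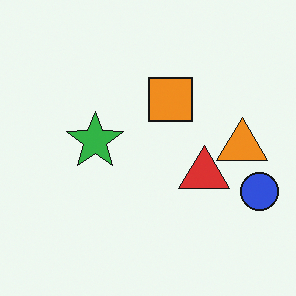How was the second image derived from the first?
The transformation is: overlaid with an additional orange triangle.

An orange triangle appears in the second image that is absent from the first.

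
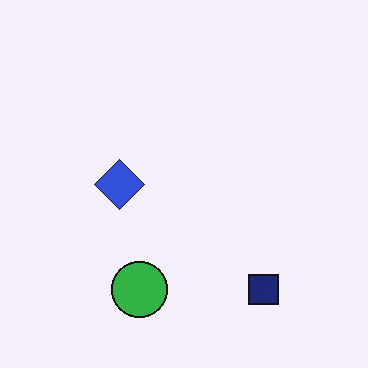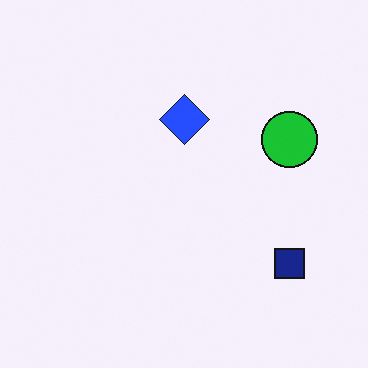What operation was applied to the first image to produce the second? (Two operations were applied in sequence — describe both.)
Slightly oversaturated, then transposed (reflected across the top-left ↔ bottom-right diagonal).

All colors are more vivid — a global saturation change. Shapes have swapped their row and column positions — what was in the top-right is now in the bottom-left — a diagonal reflection.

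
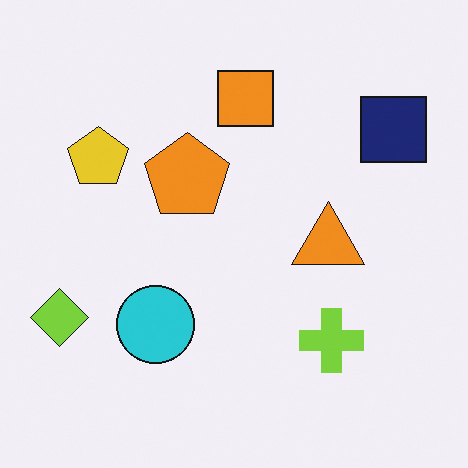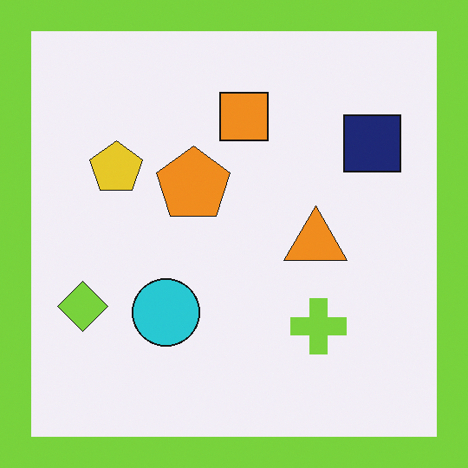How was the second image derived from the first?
The second image is the first framed with a lime border.

A solid lime frame runs around the edge of the second image, with the content slightly shrunk inside it.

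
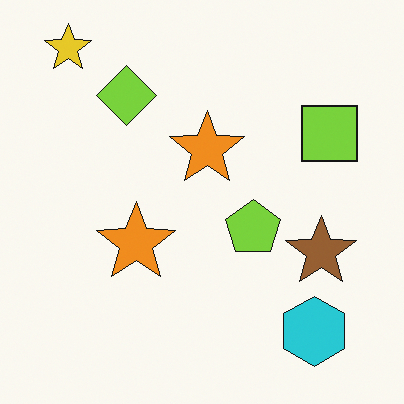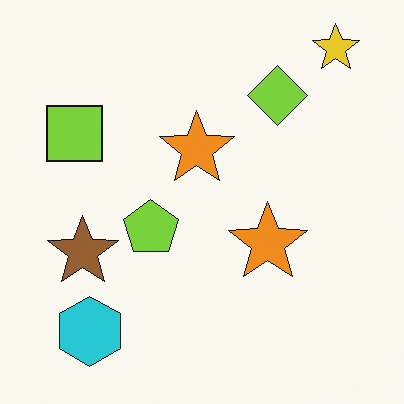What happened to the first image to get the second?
The transformation is: flipped horizontally (left ↔ right).

The yellow star is in the top-left of the first image and the top-right of the second — shapes on opposite sides of the vertical midline have swapped in a mirror flip.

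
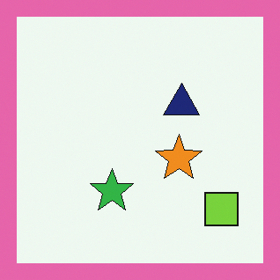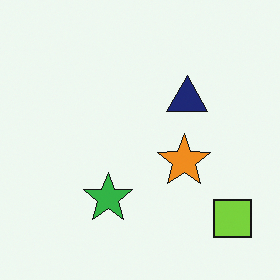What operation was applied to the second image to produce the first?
It was framed with a pink border.

A solid pink frame runs around the edge of the first image, with the content slightly shrunk inside it.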